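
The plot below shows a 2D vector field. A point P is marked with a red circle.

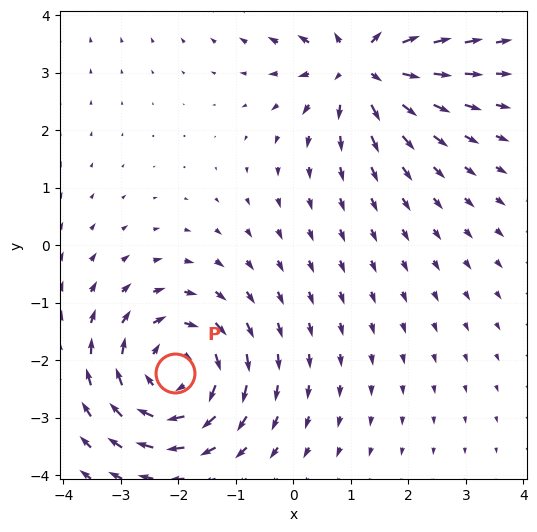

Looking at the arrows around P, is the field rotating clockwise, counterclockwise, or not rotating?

Near P at (-2.1, -2.2) the arrows circulate clockwise. The curl (z-component) there is about -4; negative curl means clockwise rotation.

clockwise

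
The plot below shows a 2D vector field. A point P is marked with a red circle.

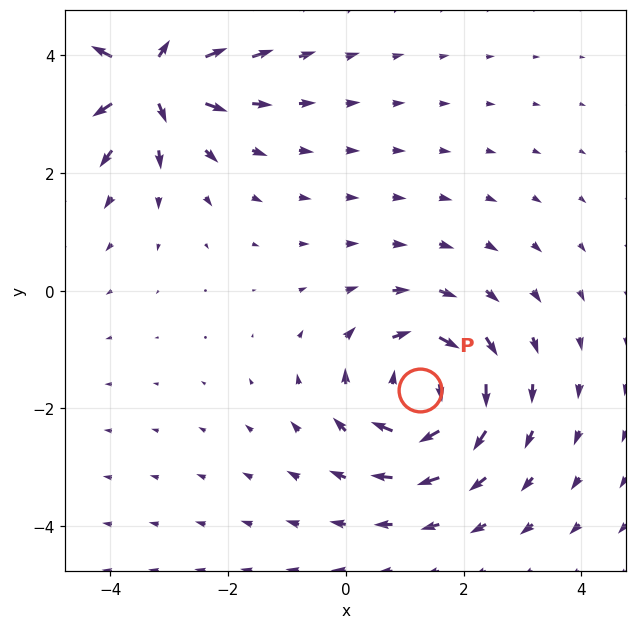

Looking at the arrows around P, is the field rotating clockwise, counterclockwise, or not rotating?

Near P at (1.3, -1.7) the arrows circulate clockwise. The curl (z-component) there is about -4; negative curl means clockwise rotation.

clockwise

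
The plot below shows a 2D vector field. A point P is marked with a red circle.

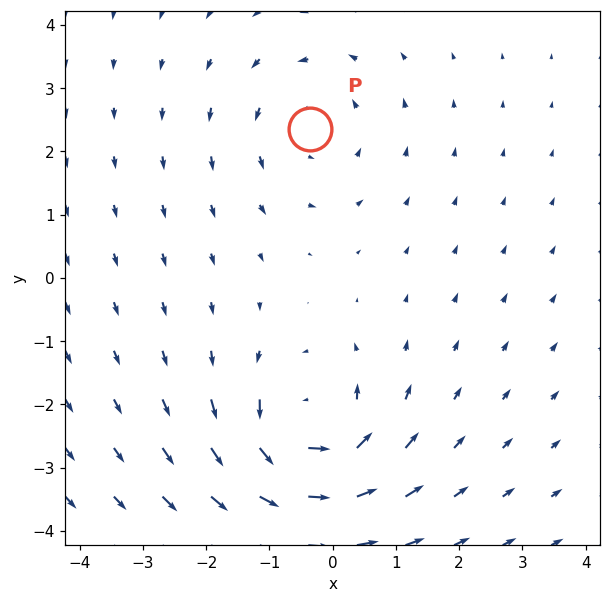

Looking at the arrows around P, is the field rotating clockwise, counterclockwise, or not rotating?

Near P at (-0.4, 2.4) the arrows circulate counterclockwise. The curl (z-component) there is about +3; positive curl means counterclockwise rotation.

counterclockwise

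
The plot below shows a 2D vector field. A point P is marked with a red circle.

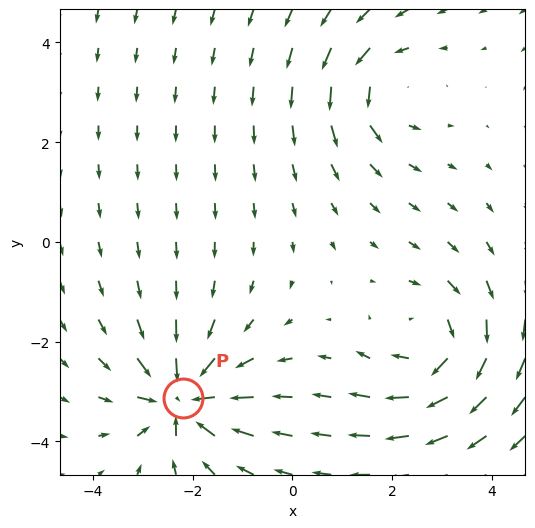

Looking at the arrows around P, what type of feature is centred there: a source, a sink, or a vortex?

sink

At P (-2.2, -3.1) the arrows converge inward. Divergence about -5, curl ≈0 — negative divergence with near-zero curl is a sink.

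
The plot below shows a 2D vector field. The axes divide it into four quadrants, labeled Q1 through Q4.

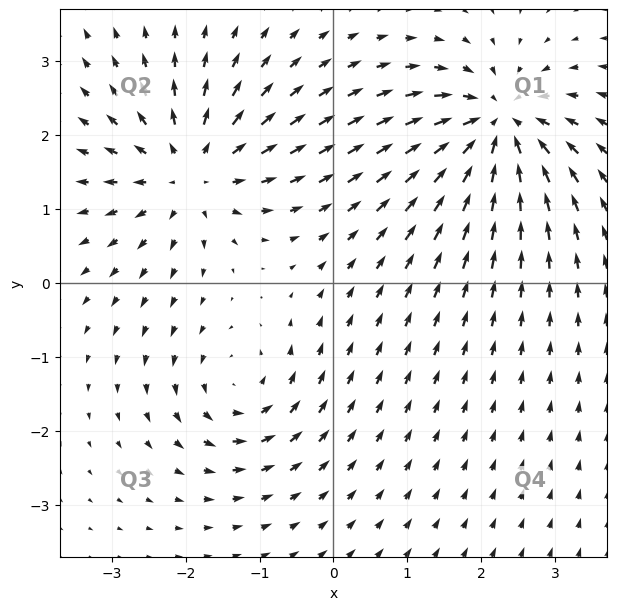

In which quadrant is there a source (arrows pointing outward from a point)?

The source sits at approximately (-1.9, 1.5), which lies in quadrant Q2. The divergence there is about +5, positive as expected for a source.

Q2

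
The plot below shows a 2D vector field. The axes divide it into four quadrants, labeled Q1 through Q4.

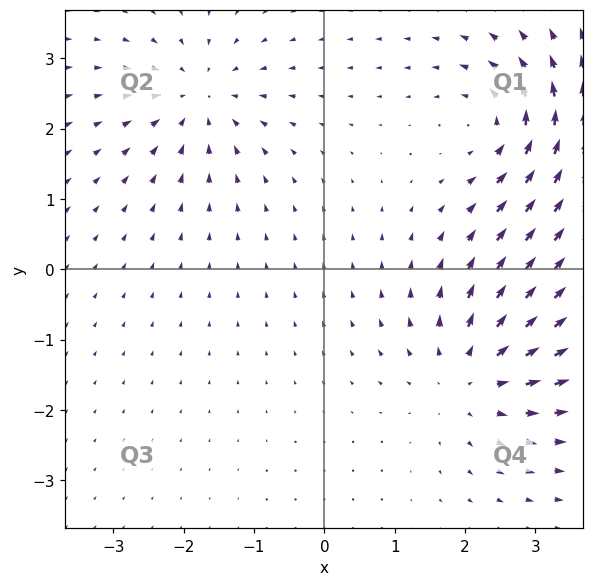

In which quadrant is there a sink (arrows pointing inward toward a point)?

The sink sits at approximately (-1.8, 2.4), which lies in quadrant Q2. The divergence there is about -4, negative as expected for a sink.

Q2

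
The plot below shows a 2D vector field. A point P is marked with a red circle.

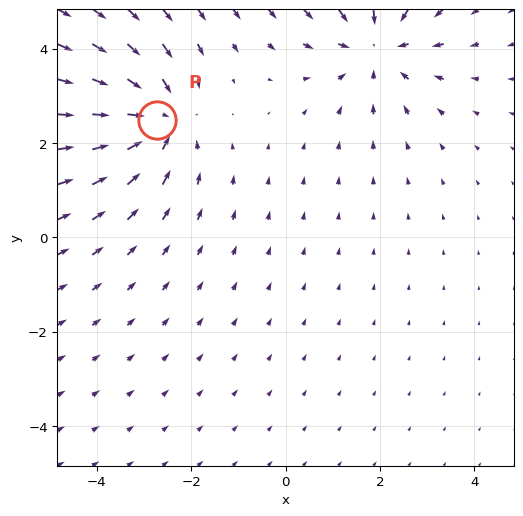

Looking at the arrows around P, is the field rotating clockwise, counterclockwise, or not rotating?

Near P at (-2.7, 2.5) the arrows show no circulation. The curl there is ≈0.

not rotating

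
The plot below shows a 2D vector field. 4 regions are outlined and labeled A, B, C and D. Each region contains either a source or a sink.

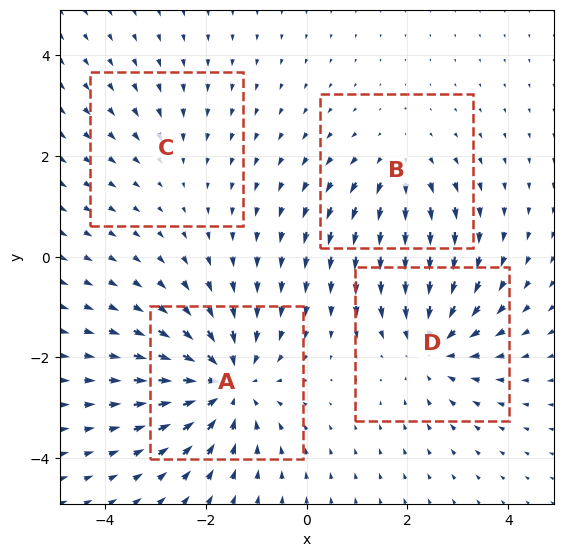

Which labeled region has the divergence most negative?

A

Divergence at each region's feature centre — A: about -6, B: about +3, C: about -2, D: about -4. Region A is most negative.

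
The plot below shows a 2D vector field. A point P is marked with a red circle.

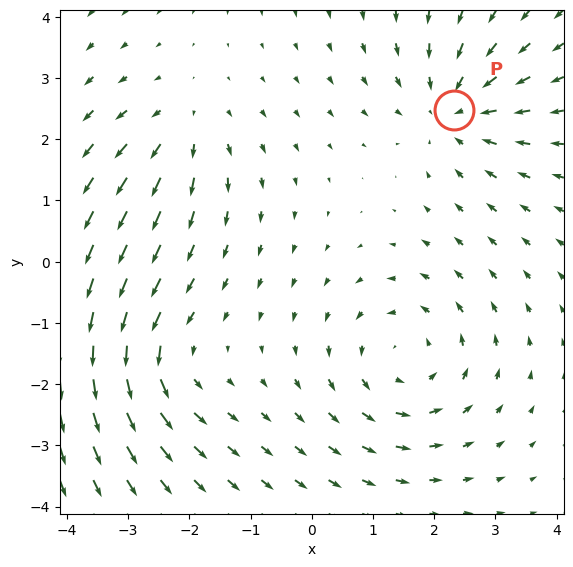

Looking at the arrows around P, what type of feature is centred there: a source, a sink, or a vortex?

At P (2.3, 2.5) the arrows converge inward. Divergence about -4, curl ≈0 — negative divergence with near-zero curl is a sink.

sink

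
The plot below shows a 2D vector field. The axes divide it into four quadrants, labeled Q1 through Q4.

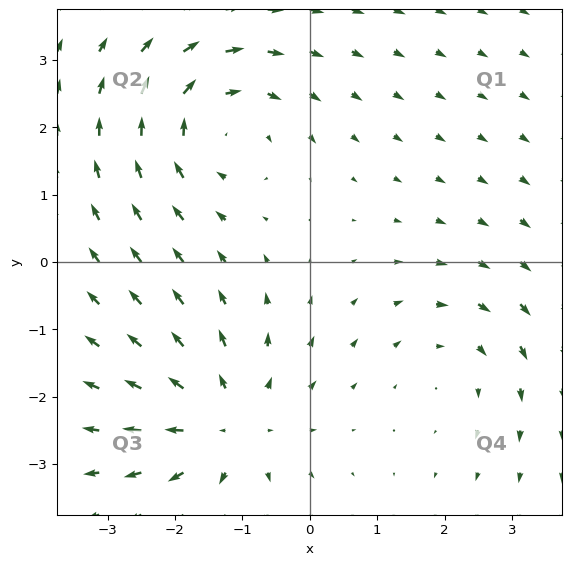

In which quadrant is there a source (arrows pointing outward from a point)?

The source sits at approximately (-1.2, -2.4), which lies in quadrant Q3. The divergence there is about +4, positive as expected for a source.

Q3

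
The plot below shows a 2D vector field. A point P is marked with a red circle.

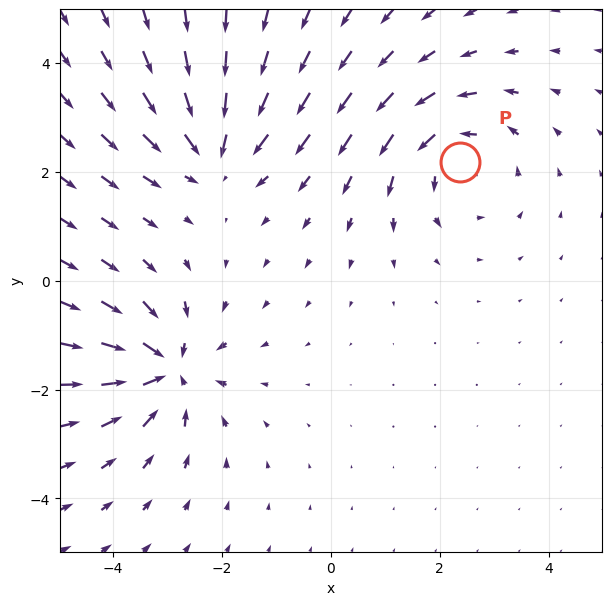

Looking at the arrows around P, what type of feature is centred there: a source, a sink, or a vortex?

vortex

At P (2.4, 2.2) the arrows circulate counterclockwise. Divergence ≈0, curl about +4 — near-zero divergence with nonzero curl is a vortex.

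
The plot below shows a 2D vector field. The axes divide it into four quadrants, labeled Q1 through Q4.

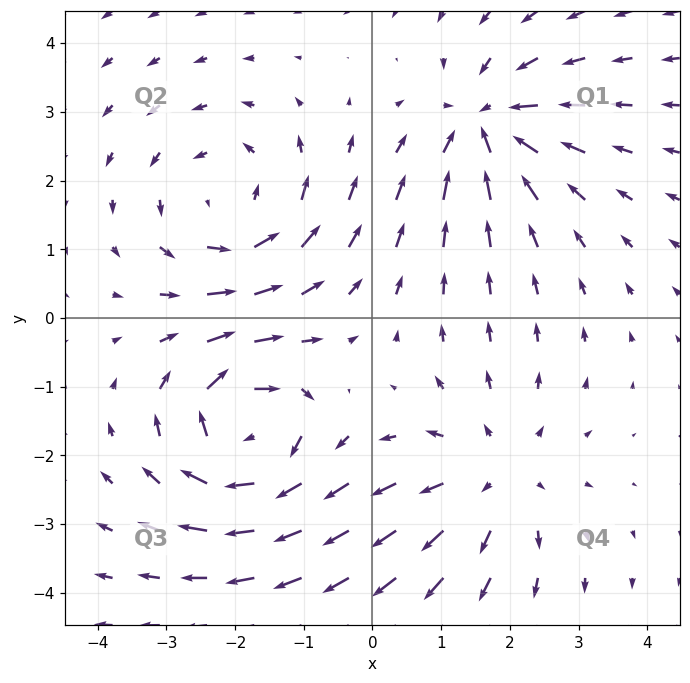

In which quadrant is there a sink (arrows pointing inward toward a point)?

Q1

The sink sits at approximately (1.7, 2.8), which lies in quadrant Q1. The divergence there is about -4, negative as expected for a sink.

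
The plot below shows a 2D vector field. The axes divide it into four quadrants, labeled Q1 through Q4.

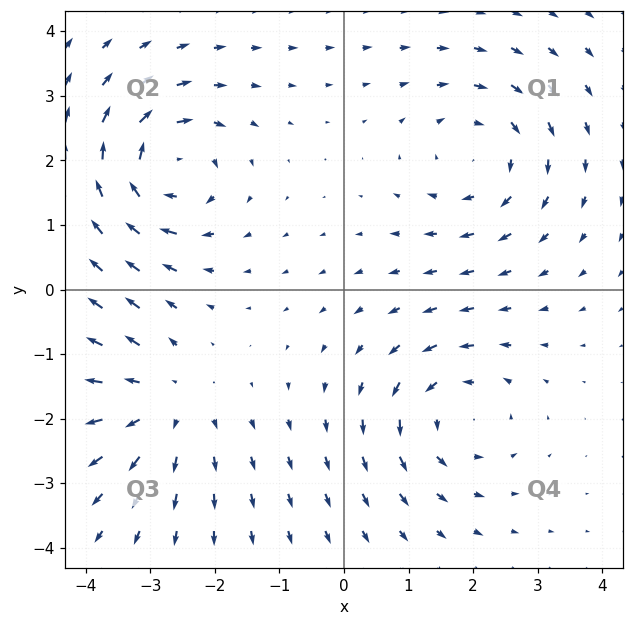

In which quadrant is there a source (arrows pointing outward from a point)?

Q3

The source sits at approximately (-2.8, -1.8), which lies in quadrant Q3. The divergence there is about +4, positive as expected for a source.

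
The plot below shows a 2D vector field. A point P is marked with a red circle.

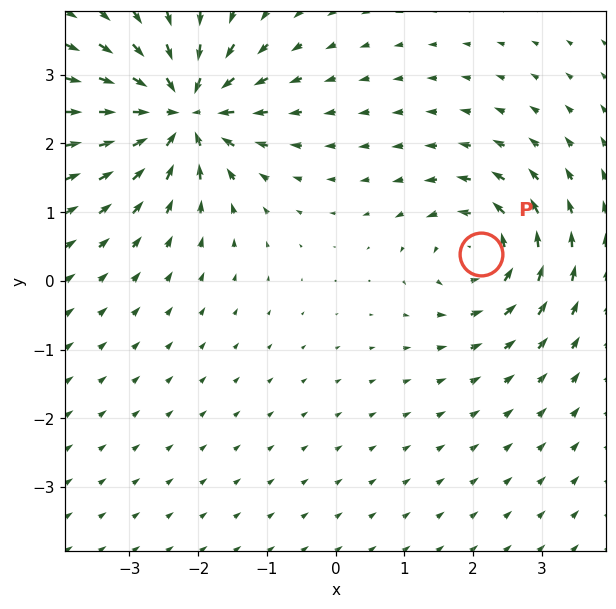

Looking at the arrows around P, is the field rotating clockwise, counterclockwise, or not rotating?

counterclockwise

Near P at (2.1, 0.4) the arrows circulate counterclockwise. The curl (z-component) there is about +5; positive curl means counterclockwise rotation.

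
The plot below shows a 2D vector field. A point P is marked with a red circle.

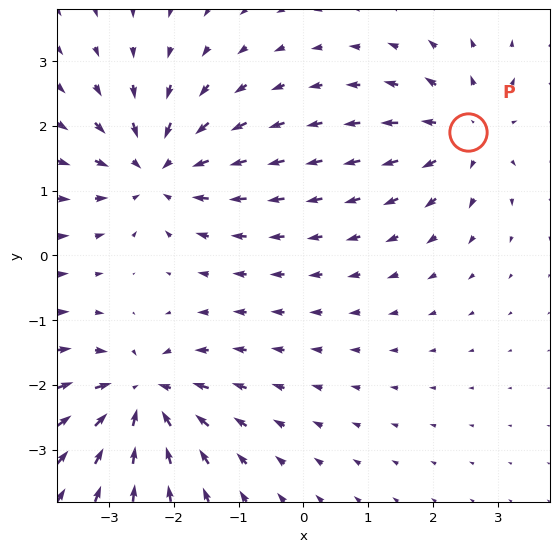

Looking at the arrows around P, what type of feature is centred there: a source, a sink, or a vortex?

source

At P (2.5, 1.9) the arrows spread outward. Divergence about +5, curl ≈0 — positive divergence with near-zero curl is a source.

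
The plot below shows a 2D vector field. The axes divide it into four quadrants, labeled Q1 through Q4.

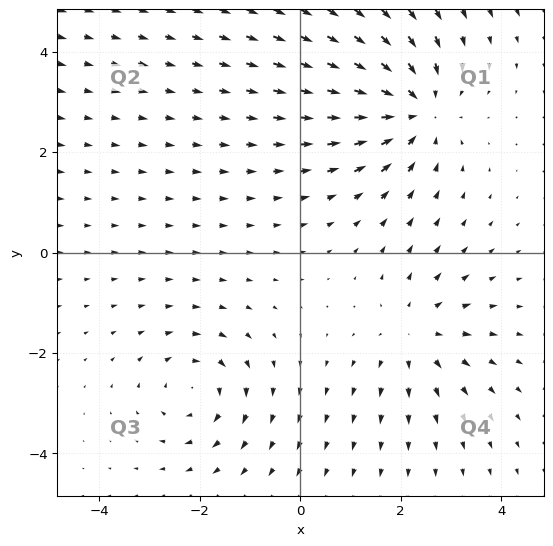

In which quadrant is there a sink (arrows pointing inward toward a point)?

The sink sits at approximately (2.3, 2.9), which lies in quadrant Q1. The divergence there is about -5, negative as expected for a sink.

Q1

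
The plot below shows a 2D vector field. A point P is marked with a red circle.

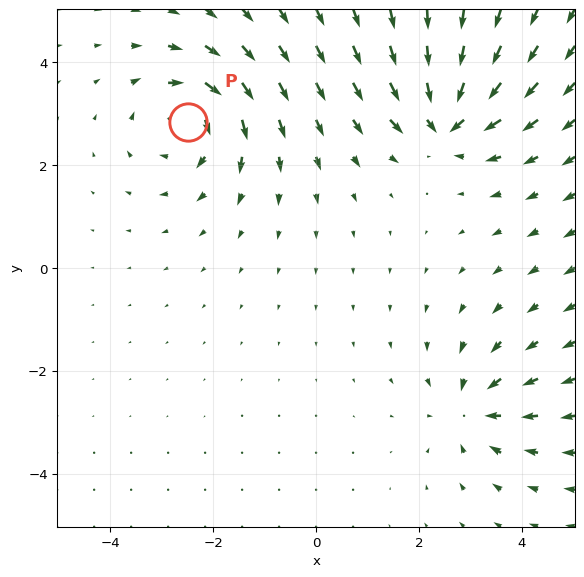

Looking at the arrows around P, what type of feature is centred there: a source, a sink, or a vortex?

vortex

At P (-2.5, 2.8) the arrows circulate clockwise. Divergence ≈0, curl about -5 — near-zero divergence with nonzero curl is a vortex.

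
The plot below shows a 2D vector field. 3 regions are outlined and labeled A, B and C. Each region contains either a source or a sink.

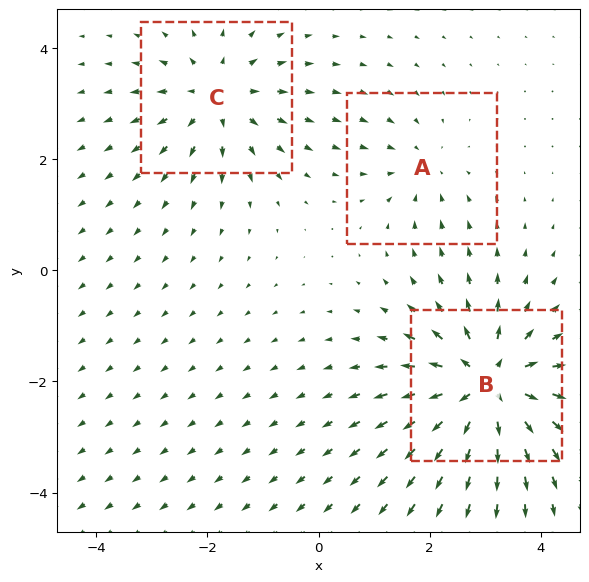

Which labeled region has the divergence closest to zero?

A

Divergence at each region's feature centre — A: about -2, B: about +6, C: about +4. Region A is closest to zero.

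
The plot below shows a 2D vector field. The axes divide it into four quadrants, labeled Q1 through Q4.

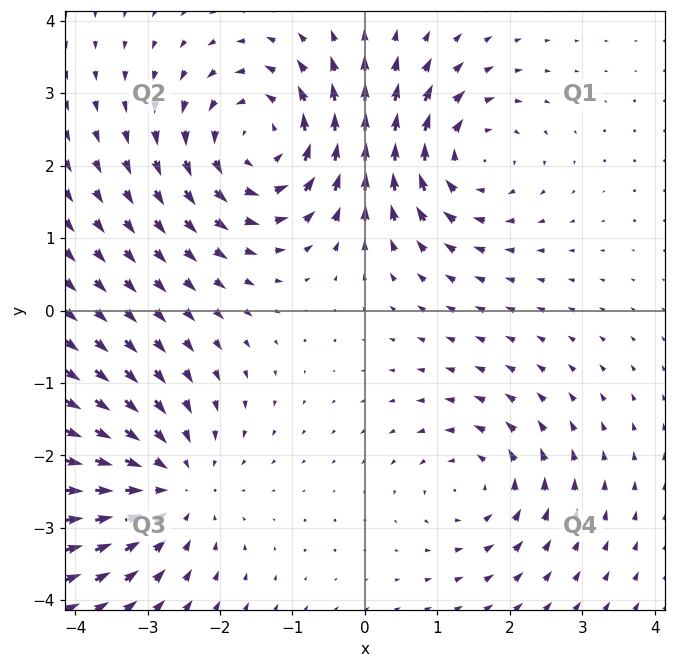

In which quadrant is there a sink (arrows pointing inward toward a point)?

Q3

The sink sits at approximately (-2.7, -2.4), which lies in quadrant Q3. The divergence there is about -3, negative as expected for a sink.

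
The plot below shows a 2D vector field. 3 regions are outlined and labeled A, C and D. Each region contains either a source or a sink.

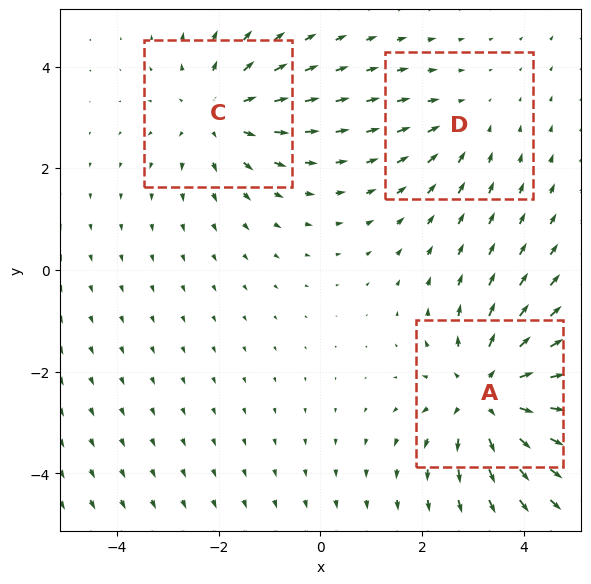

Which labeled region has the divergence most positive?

A

Divergence at each region's feature centre — A: about +4, C: about +3, D: about -2. Region A is most positive.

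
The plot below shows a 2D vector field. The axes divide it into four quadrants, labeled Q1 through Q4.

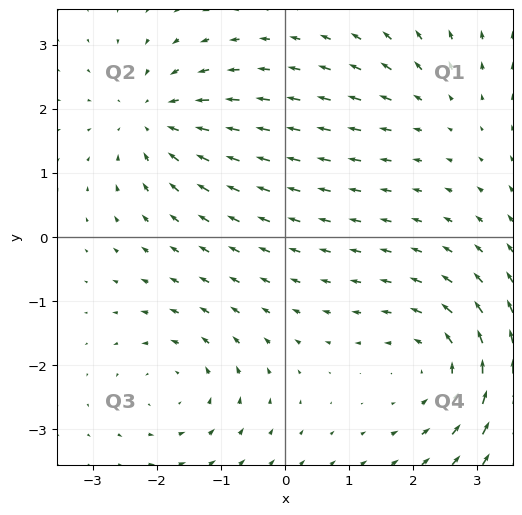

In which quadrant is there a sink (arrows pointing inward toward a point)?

Q2

The sink sits at approximately (-2.0, 1.8), which lies in quadrant Q2. The divergence there is about -4, negative as expected for a sink.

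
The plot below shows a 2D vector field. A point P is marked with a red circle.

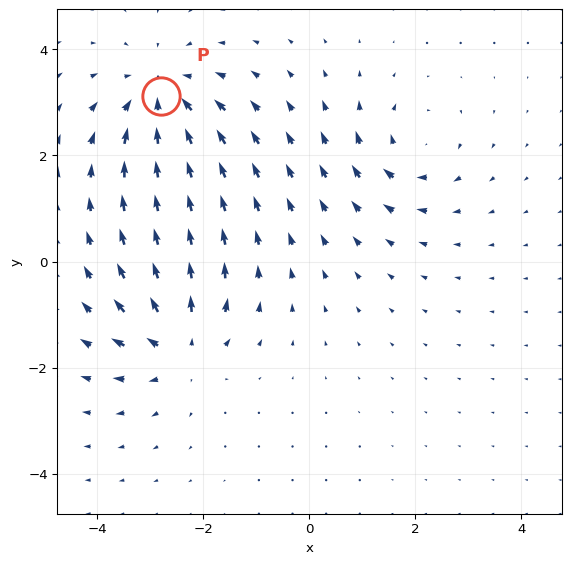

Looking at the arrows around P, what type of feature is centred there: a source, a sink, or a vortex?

sink

At P (-2.8, 3.1) the arrows converge inward. Divergence about -5, curl ≈0 — negative divergence with near-zero curl is a sink.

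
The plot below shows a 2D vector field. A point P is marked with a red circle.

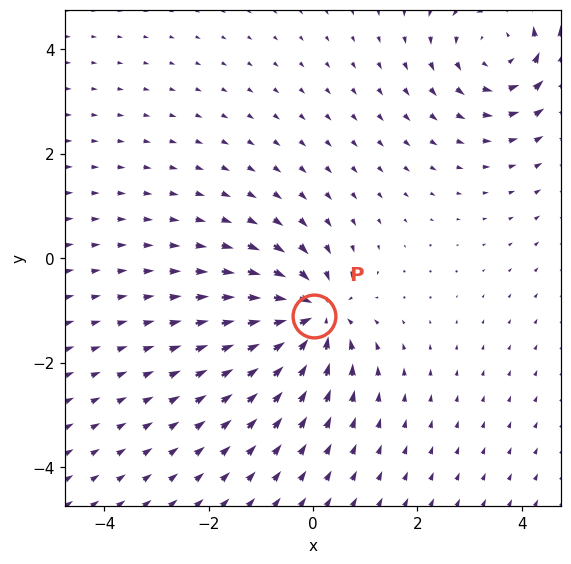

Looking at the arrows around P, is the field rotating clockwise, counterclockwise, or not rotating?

not rotating

Near P at (0.0, -1.1) the arrows show no circulation. The curl there is ≈0.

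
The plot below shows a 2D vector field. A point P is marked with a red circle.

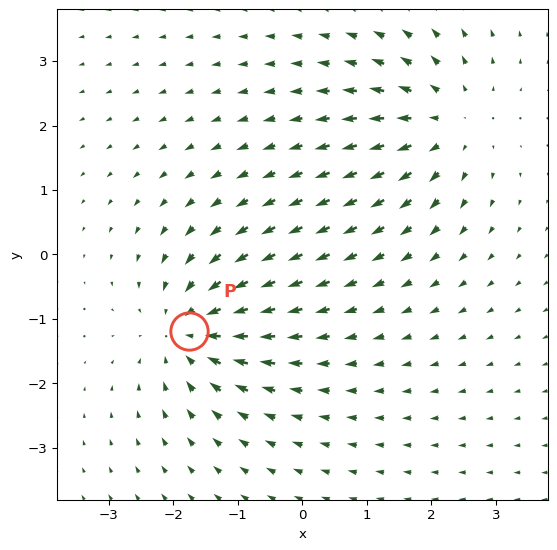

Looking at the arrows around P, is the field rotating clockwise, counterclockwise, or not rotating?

Near P at (-1.8, -1.2) the arrows show no circulation. The curl there is ≈0.

not rotating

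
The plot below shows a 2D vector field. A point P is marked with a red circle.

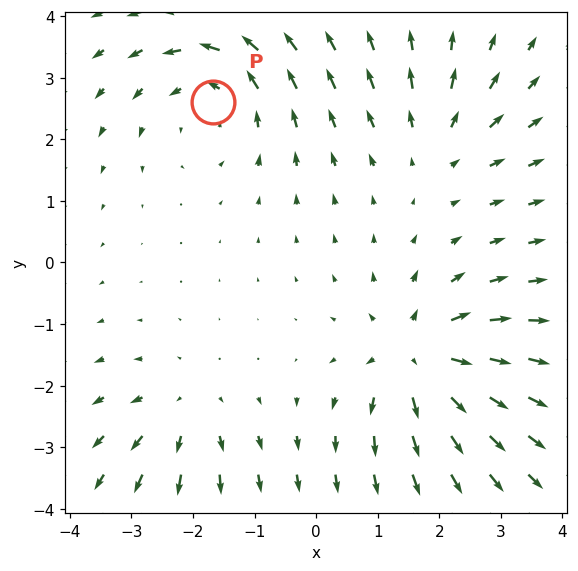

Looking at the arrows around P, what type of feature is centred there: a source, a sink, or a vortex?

vortex

At P (-1.7, 2.6) the arrows circulate counterclockwise. Divergence ≈0, curl about +4 — near-zero divergence with nonzero curl is a vortex.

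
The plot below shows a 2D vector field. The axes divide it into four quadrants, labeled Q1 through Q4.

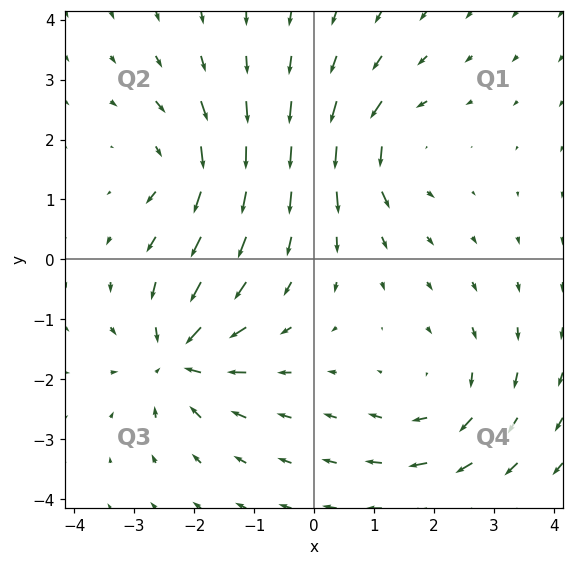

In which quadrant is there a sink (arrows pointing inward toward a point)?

The sink sits at approximately (-2.3, -1.6), which lies in quadrant Q3. The divergence there is about -7, negative as expected for a sink.

Q3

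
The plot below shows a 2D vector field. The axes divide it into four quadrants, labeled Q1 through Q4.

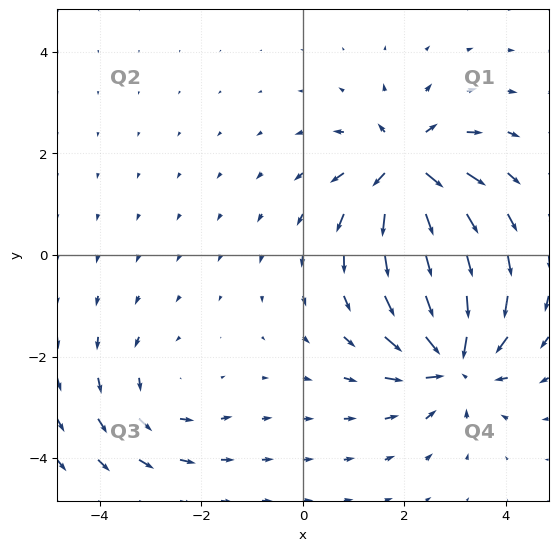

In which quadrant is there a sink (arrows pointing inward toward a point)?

Q4

The sink sits at approximately (3.0, -2.0), which lies in quadrant Q4. The divergence there is about -5, negative as expected for a sink.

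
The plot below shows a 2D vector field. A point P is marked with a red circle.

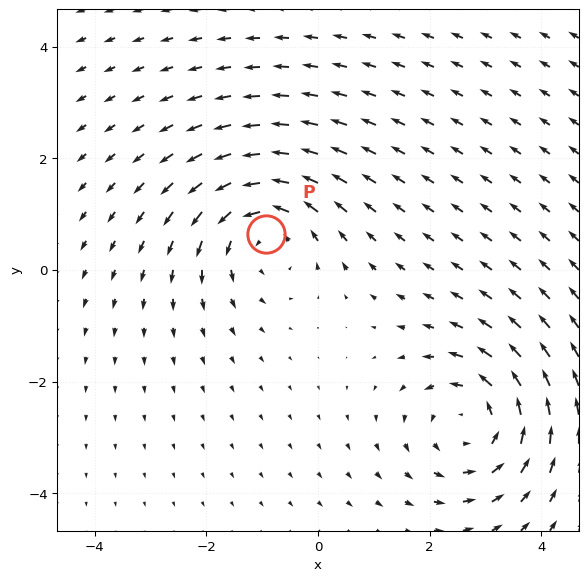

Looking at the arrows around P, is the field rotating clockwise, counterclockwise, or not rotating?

Near P at (-0.9, 0.6) the arrows circulate counterclockwise. The curl (z-component) there is about +3; positive curl means counterclockwise rotation.

counterclockwise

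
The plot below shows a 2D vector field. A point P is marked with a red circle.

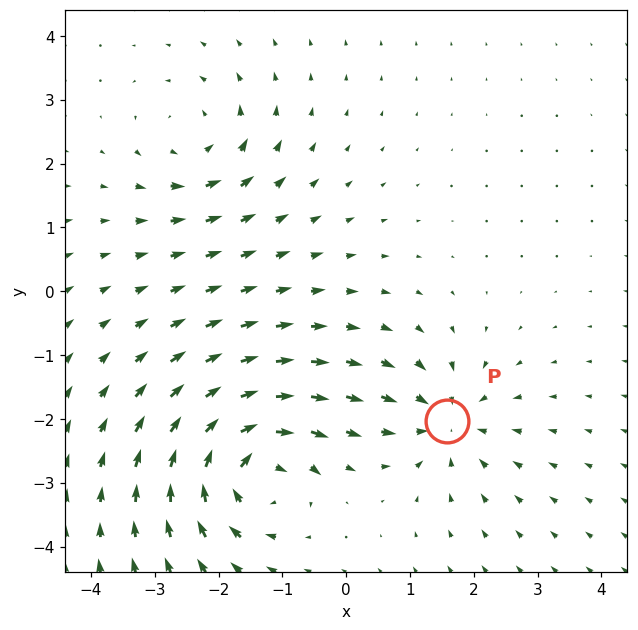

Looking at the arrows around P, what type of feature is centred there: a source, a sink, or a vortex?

At P (1.6, -2.0) the arrows converge inward. Divergence about -5, curl ≈0 — negative divergence with near-zero curl is a sink.

sink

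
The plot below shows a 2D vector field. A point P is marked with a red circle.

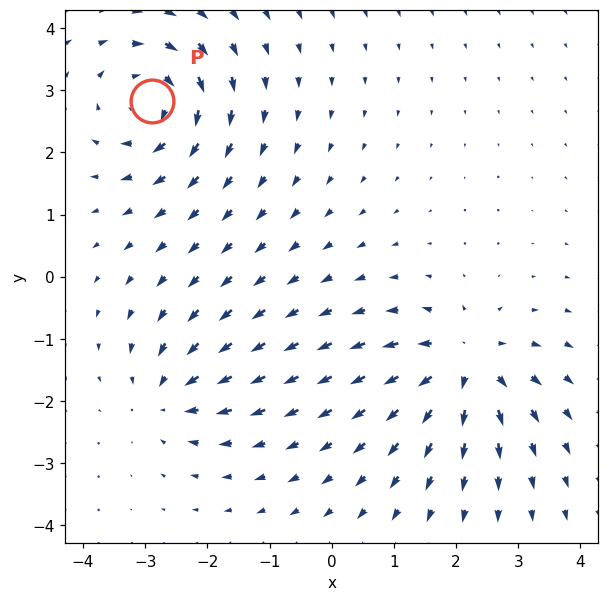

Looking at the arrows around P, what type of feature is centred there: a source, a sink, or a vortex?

vortex

At P (-2.9, 2.8) the arrows circulate clockwise. Divergence ≈0, curl about -6 — near-zero divergence with nonzero curl is a vortex.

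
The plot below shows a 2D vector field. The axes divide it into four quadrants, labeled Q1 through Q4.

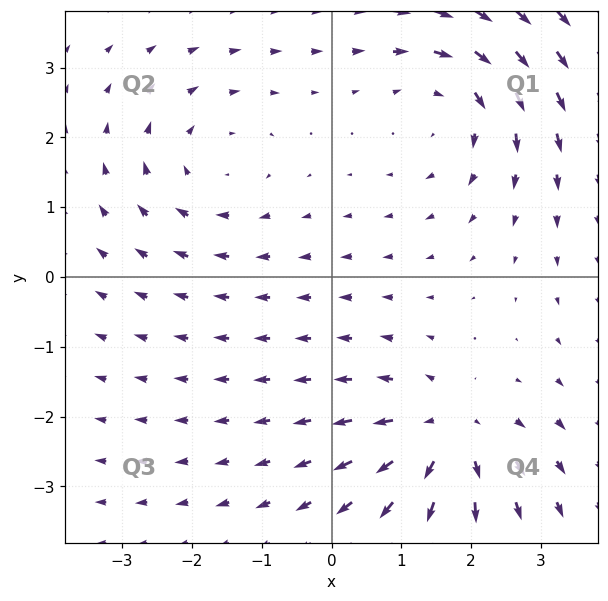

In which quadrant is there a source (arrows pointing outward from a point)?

Q4

The source sits at approximately (1.6, -2.3), which lies in quadrant Q4. The divergence there is about +5, positive as expected for a source.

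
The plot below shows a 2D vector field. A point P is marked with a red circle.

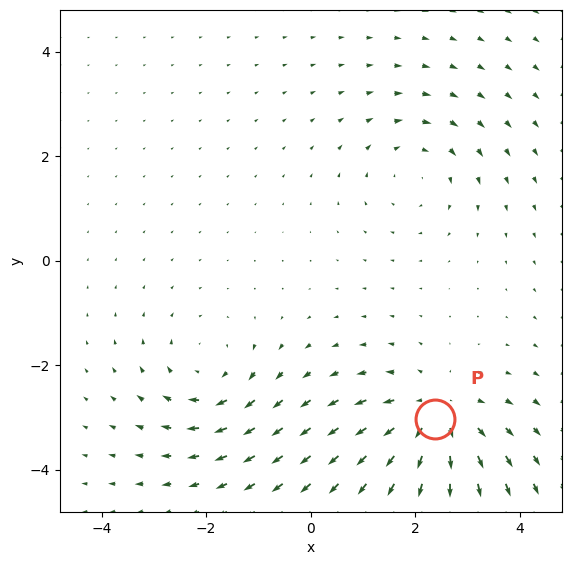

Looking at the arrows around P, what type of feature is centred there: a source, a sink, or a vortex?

At P (2.4, -3.0) the arrows spread outward. Divergence about +4, curl ≈0 — positive divergence with near-zero curl is a source.

source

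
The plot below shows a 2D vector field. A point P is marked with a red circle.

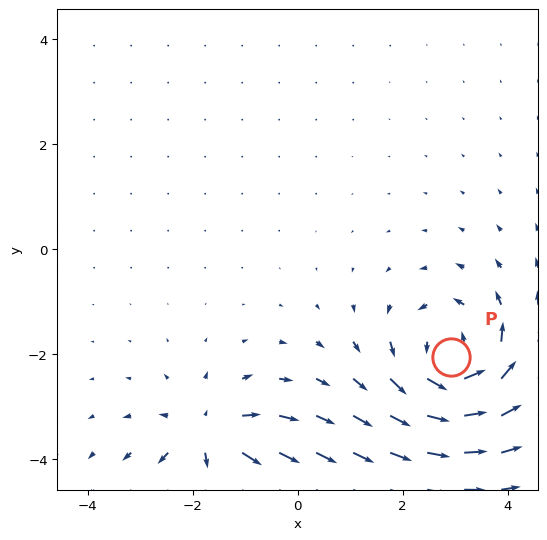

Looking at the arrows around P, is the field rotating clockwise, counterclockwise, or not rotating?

Near P at (2.9, -2.1) the arrows circulate counterclockwise. The curl (z-component) there is about +5; positive curl means counterclockwise rotation.

counterclockwise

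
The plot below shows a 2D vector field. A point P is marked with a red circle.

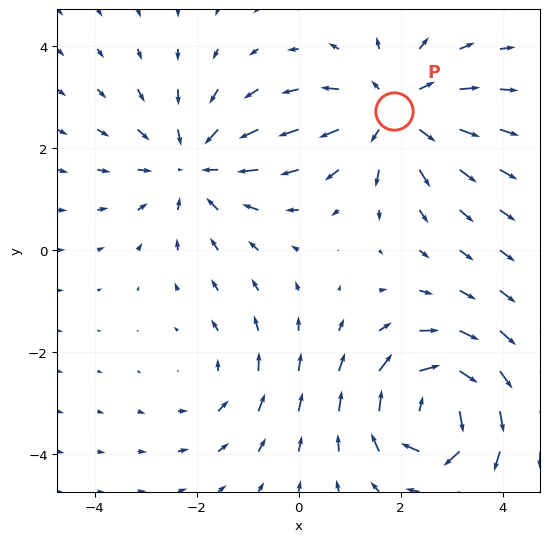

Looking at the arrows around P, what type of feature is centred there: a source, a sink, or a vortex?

source

At P (1.9, 2.7) the arrows spread outward. Divergence about +4, curl ≈0 — positive divergence with near-zero curl is a source.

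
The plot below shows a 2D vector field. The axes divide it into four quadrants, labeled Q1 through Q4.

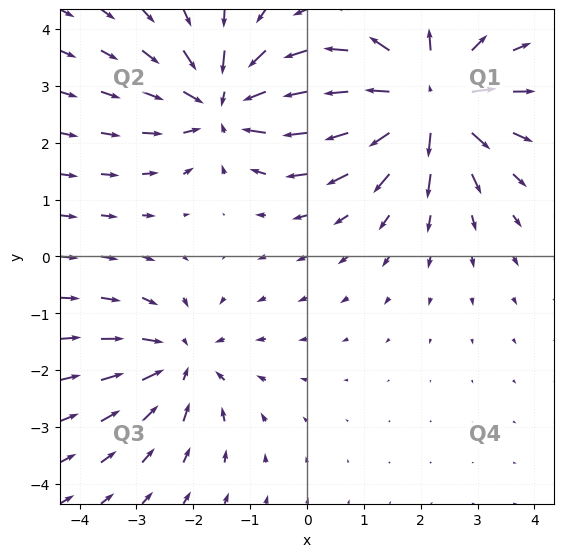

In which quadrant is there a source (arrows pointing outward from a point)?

The source sits at approximately (2.1, 2.7), which lies in quadrant Q1. The divergence there is about +6, positive as expected for a source.

Q1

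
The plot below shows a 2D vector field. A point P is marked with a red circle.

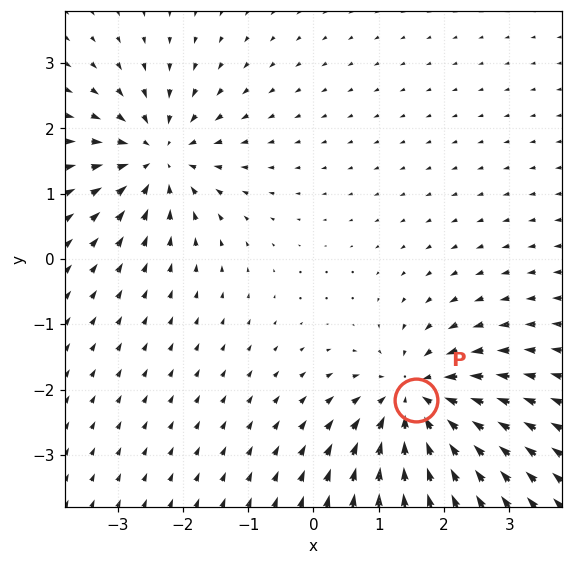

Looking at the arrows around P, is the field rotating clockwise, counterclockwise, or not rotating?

Near P at (1.6, -2.2) the arrows show no circulation. The curl there is ≈0.

not rotating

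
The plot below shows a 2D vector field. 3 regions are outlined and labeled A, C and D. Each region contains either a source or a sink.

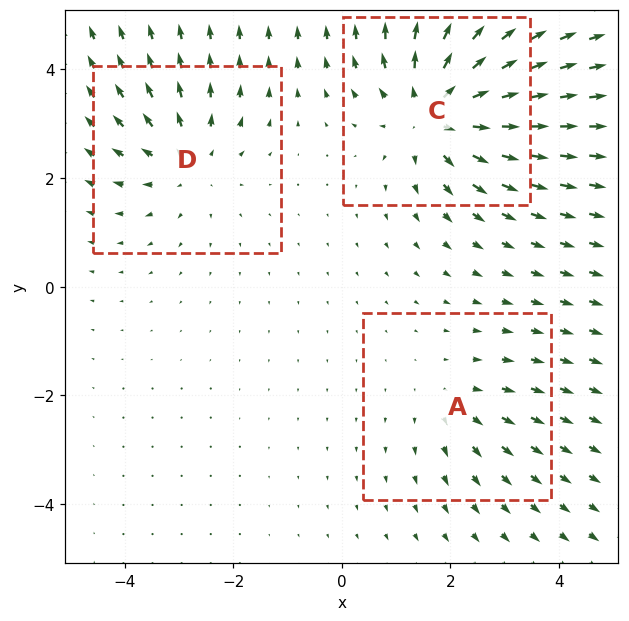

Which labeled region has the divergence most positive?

C

Divergence at each region's feature centre — A: about +2, C: about +5, D: about +3. Region C is most positive.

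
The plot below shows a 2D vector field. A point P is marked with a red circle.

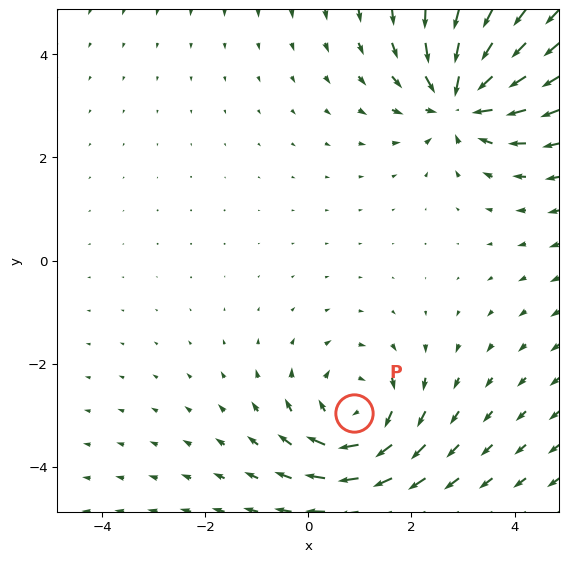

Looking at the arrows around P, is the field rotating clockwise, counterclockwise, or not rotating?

Near P at (0.9, -3.0) the arrows circulate clockwise. The curl (z-component) there is about -4; negative curl means clockwise rotation.

clockwise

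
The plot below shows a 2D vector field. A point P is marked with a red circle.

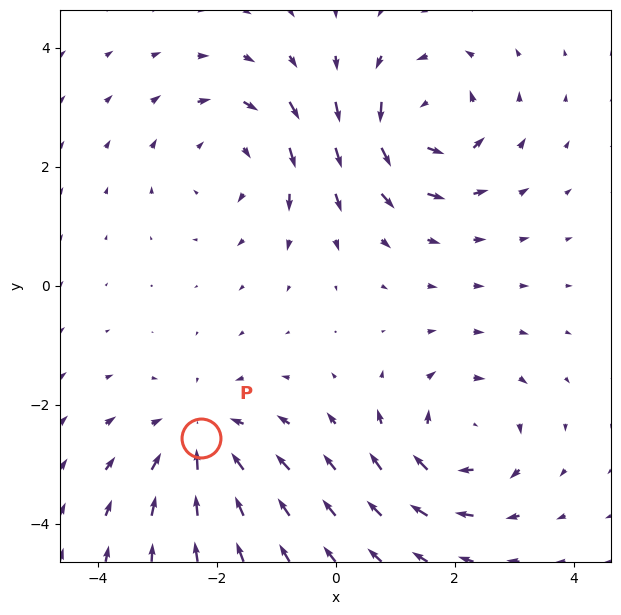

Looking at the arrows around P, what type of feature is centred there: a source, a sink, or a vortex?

sink

At P (-2.3, -2.6) the arrows converge inward. Divergence about -4, curl ≈0 — negative divergence with near-zero curl is a sink.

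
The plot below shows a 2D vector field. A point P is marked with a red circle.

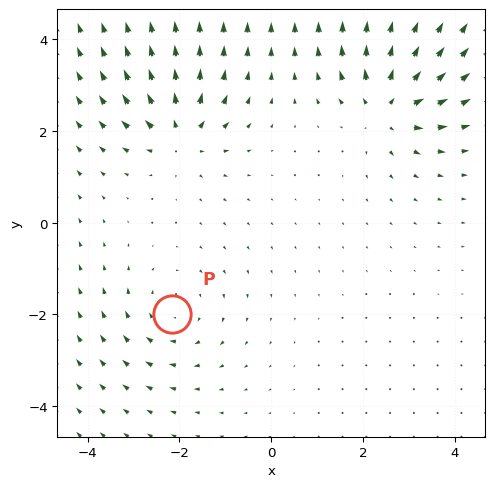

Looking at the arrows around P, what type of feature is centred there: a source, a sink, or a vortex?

vortex

At P (-2.2, -2.0) the arrows circulate clockwise. Divergence ≈0, curl about -2 — near-zero divergence with nonzero curl is a vortex.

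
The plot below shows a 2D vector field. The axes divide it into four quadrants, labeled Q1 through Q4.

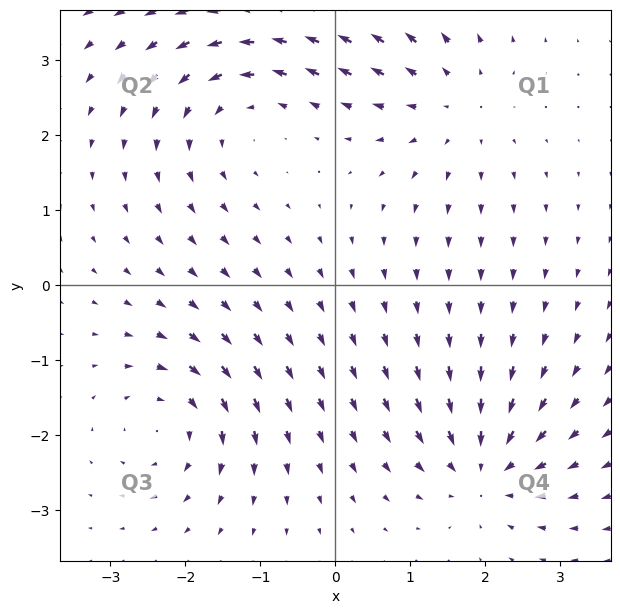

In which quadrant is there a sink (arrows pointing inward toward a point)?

The sink sits at approximately (2.0, -2.4), which lies in quadrant Q4. The divergence there is about -6, negative as expected for a sink.

Q4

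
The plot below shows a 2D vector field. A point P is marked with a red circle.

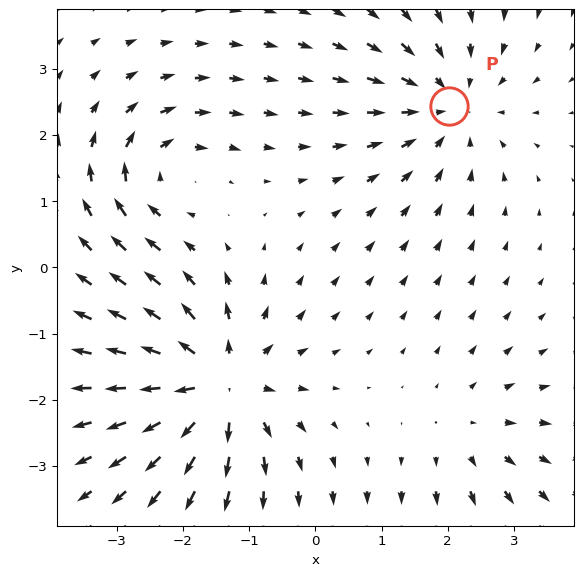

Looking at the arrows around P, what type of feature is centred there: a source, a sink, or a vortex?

sink

At P (2.0, 2.4) the arrows converge inward. Divergence about -3, curl ≈0 — negative divergence with near-zero curl is a sink.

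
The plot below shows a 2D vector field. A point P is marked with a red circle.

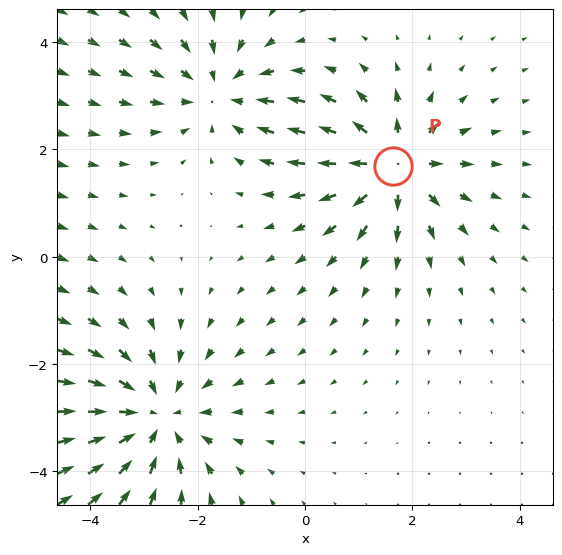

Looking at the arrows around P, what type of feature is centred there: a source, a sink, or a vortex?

At P (1.6, 1.7) the arrows spread outward. Divergence about +4, curl ≈0 — positive divergence with near-zero curl is a source.

source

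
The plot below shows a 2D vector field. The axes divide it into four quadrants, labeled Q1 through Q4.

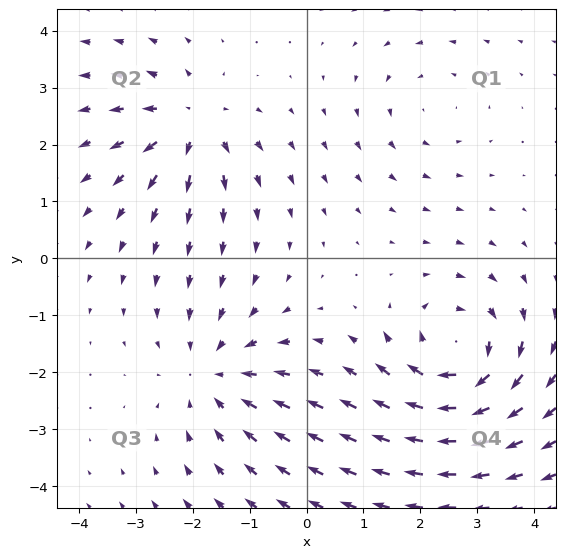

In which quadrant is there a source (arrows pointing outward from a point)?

The source sits at approximately (-2.0, 2.4), which lies in quadrant Q2. The divergence there is about +5, positive as expected for a source.

Q2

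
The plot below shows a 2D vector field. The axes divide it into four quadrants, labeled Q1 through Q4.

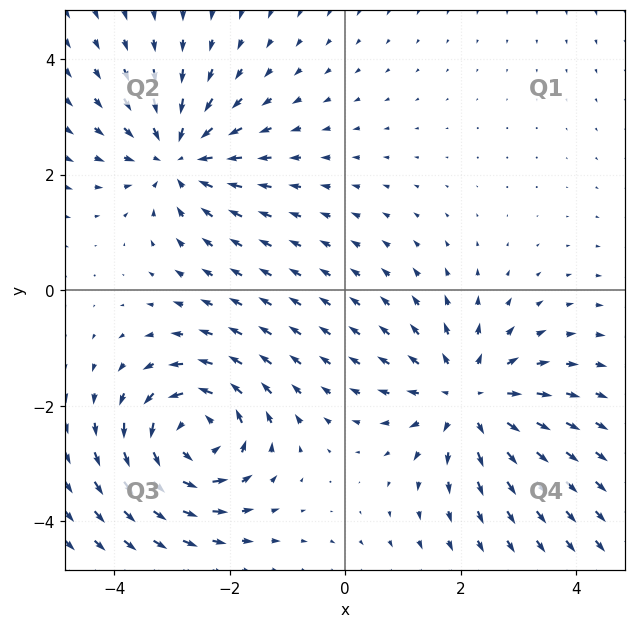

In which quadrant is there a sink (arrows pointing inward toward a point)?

Q2

The sink sits at approximately (-2.9, 2.3), which lies in quadrant Q2. The divergence there is about -4, negative as expected for a sink.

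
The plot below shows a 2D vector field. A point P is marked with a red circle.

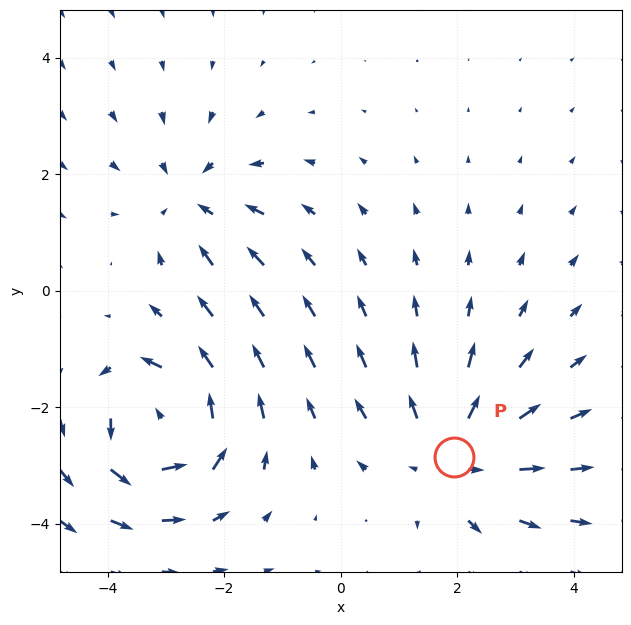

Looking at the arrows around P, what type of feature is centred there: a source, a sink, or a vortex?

At P (1.9, -2.8) the arrows spread outward. Divergence about +4, curl ≈0 — positive divergence with near-zero curl is a source.

source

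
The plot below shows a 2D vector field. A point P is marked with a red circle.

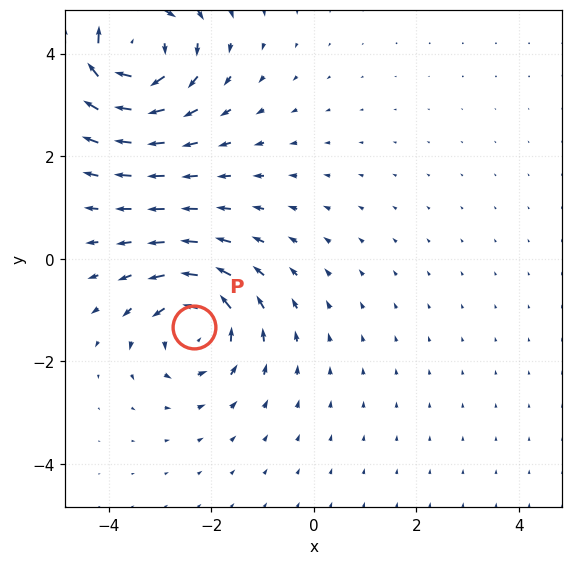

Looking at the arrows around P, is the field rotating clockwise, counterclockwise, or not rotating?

counterclockwise

Near P at (-2.3, -1.3) the arrows circulate counterclockwise. The curl (z-component) there is about +4; positive curl means counterclockwise rotation.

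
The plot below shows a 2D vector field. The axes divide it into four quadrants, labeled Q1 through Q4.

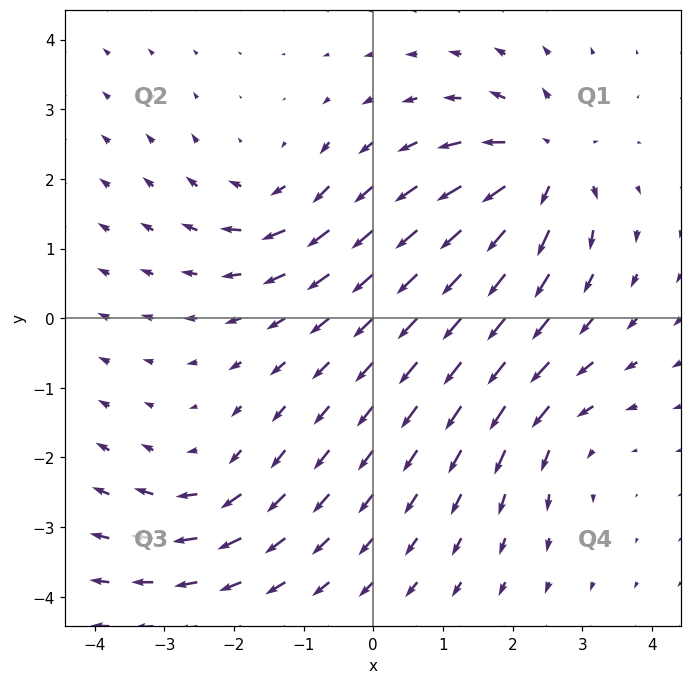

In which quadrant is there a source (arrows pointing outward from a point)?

The source sits at approximately (2.5, 2.2), which lies in quadrant Q1. The divergence there is about +6, positive as expected for a source.

Q1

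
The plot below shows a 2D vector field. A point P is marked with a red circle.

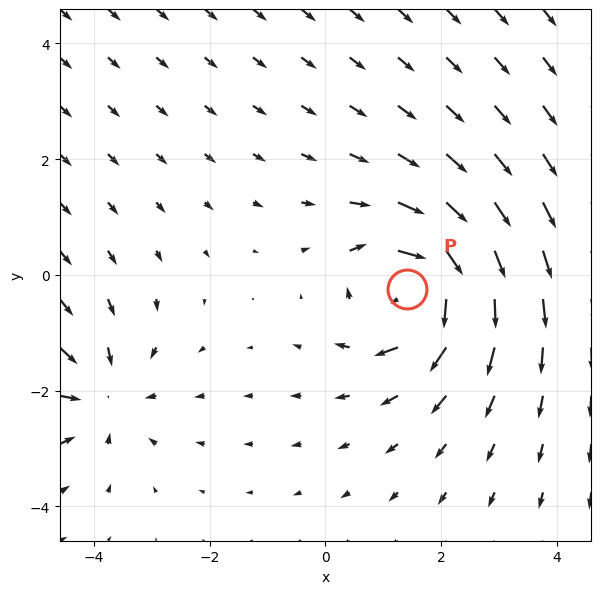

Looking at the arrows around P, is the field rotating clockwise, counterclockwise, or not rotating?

Near P at (1.4, -0.2) the arrows circulate clockwise. The curl (z-component) there is about -6; negative curl means clockwise rotation.

clockwise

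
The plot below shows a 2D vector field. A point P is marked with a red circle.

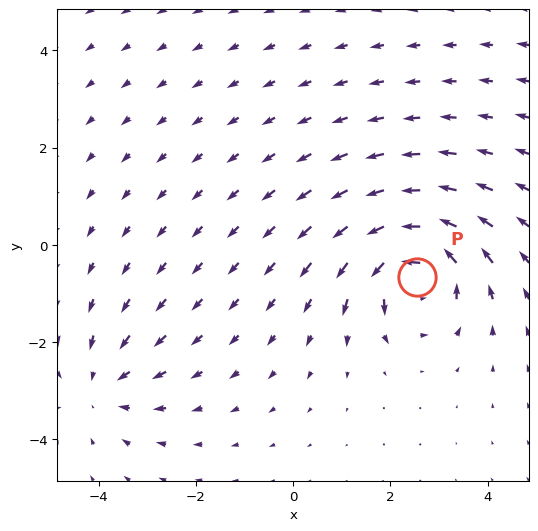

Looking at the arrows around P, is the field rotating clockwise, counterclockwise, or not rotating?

counterclockwise

Near P at (2.6, -0.7) the arrows circulate counterclockwise. The curl (z-component) there is about +6; positive curl means counterclockwise rotation.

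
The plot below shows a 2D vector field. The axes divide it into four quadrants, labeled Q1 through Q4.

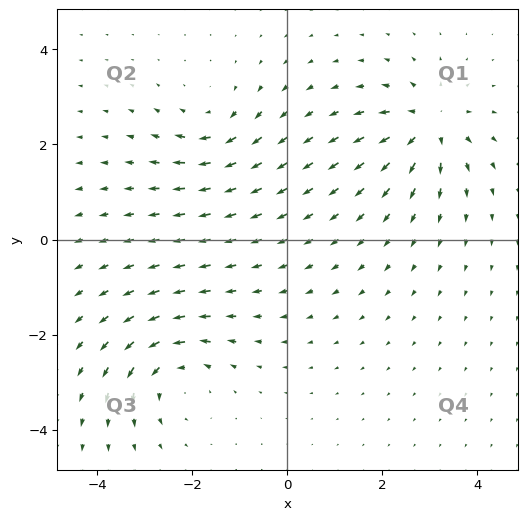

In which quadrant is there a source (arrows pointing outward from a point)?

The source sits at approximately (3.0, 2.4), which lies in quadrant Q1. The divergence there is about +6, positive as expected for a source.

Q1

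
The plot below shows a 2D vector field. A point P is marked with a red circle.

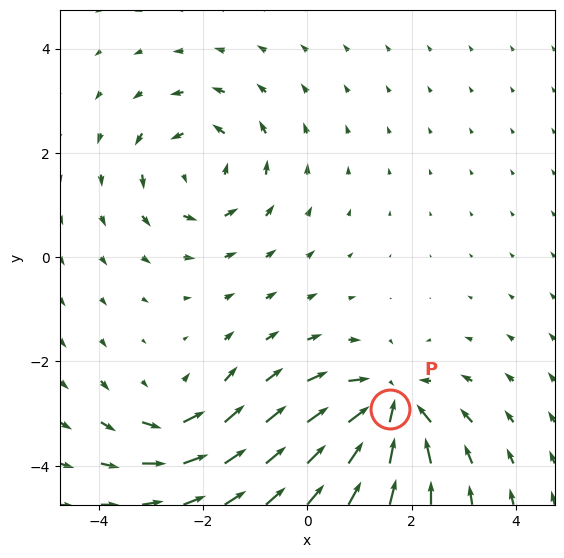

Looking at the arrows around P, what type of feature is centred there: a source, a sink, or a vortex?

sink

At P (1.6, -2.9) the arrows converge inward. Divergence about -6, curl ≈0 — negative divergence with near-zero curl is a sink.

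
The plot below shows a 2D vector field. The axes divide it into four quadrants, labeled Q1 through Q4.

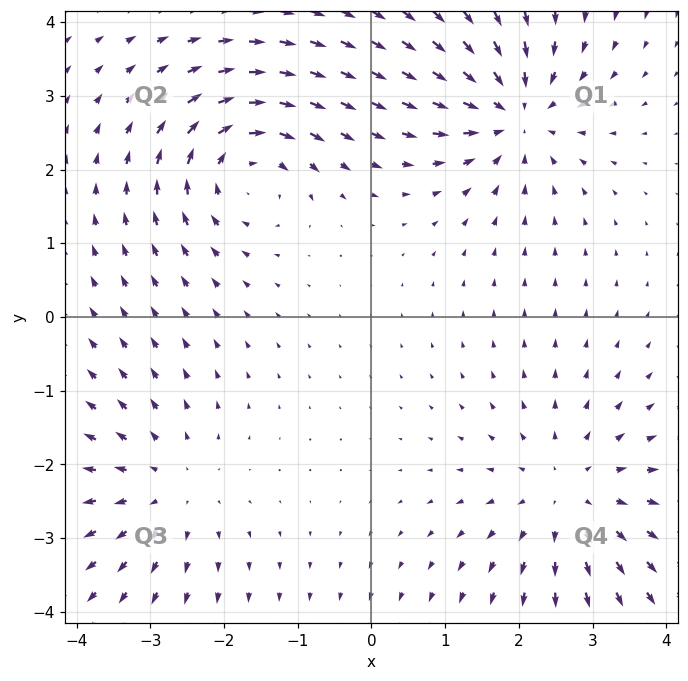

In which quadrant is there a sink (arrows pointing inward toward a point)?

Q1

The sink sits at approximately (1.9, 2.8), which lies in quadrant Q1. The divergence there is about -6, negative as expected for a sink.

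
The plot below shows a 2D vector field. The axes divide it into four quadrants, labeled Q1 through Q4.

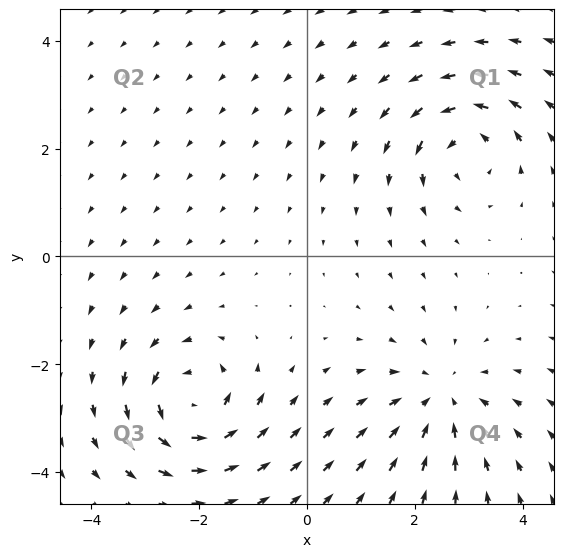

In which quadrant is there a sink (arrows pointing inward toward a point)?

The sink sits at approximately (2.5, -2.6), which lies in quadrant Q4. The divergence there is about -3, negative as expected for a sink.

Q4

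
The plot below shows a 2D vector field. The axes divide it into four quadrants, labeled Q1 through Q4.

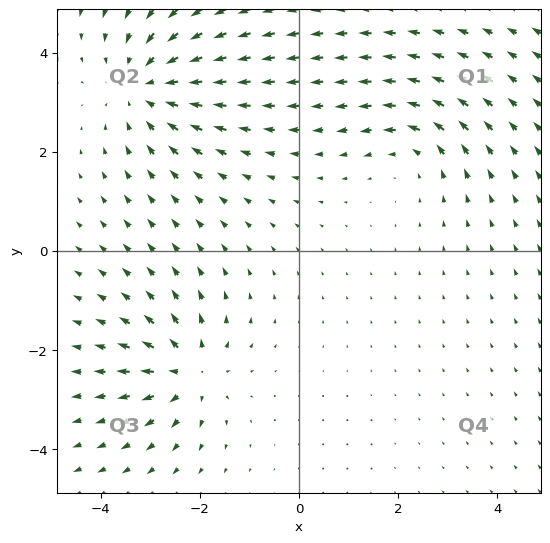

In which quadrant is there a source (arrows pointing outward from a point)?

Q3

The source sits at approximately (-2.2, -2.4), which lies in quadrant Q3. The divergence there is about +5, positive as expected for a source.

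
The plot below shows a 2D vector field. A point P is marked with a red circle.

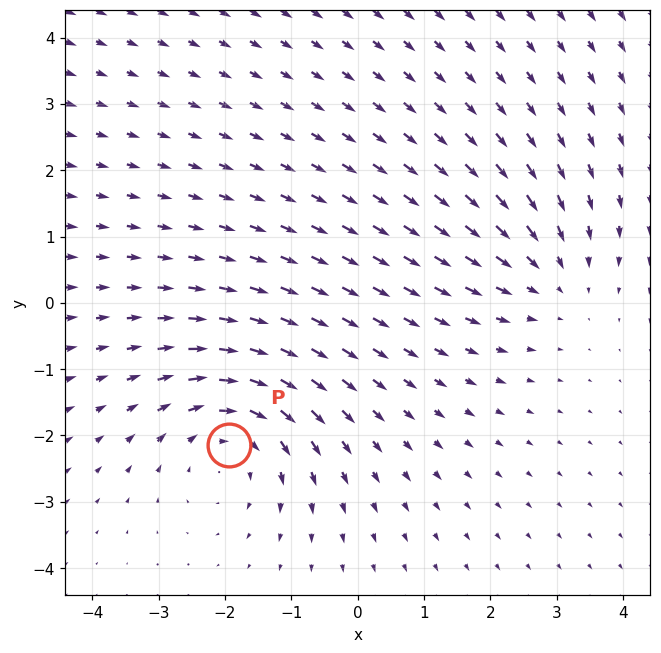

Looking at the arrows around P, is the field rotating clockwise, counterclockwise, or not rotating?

clockwise

Near P at (-1.9, -2.1) the arrows circulate clockwise. The curl (z-component) there is about -4; negative curl means clockwise rotation.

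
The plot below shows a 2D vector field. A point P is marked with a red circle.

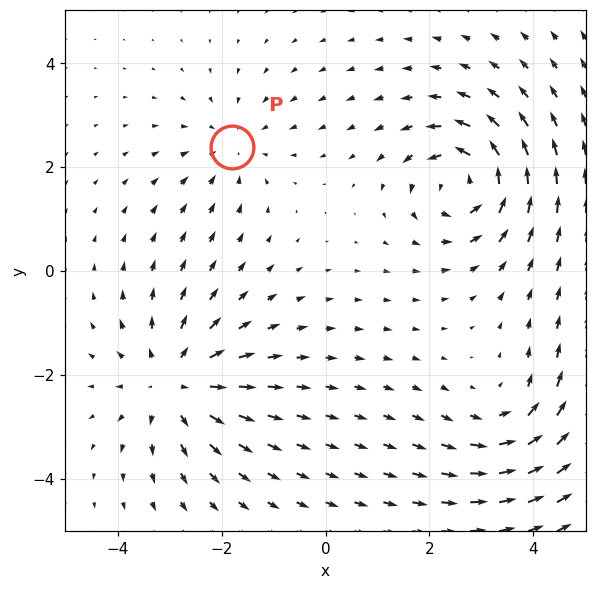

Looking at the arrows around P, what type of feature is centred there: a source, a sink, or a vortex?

sink

At P (-1.8, 2.4) the arrows converge inward. Divergence about -3, curl ≈0 — negative divergence with near-zero curl is a sink.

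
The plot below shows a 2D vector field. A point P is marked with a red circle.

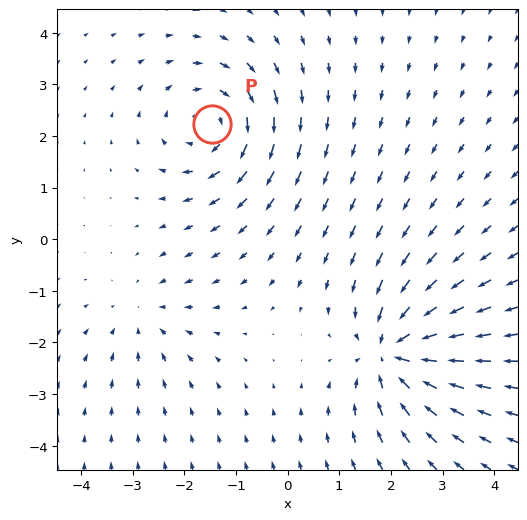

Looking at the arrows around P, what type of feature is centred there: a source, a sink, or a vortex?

At P (-1.5, 2.2) the arrows circulate clockwise. Divergence ≈0, curl about -4 — near-zero divergence with nonzero curl is a vortex.

vortex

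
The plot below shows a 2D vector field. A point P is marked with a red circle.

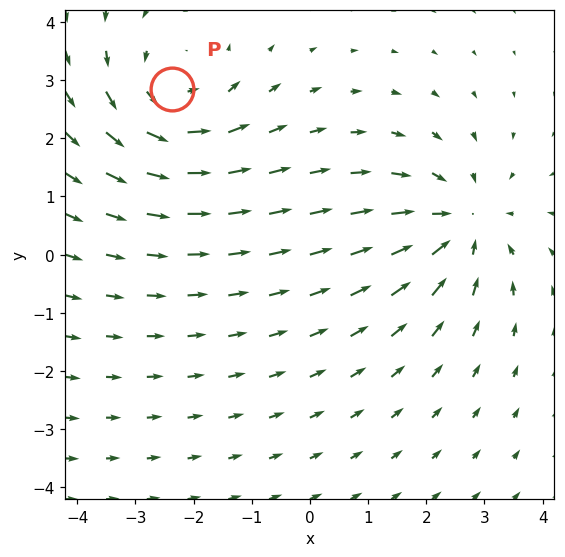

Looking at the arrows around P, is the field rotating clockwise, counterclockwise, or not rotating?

Near P at (-2.4, 2.8) the arrows circulate counterclockwise. The curl (z-component) there is about +4; positive curl means counterclockwise rotation.

counterclockwise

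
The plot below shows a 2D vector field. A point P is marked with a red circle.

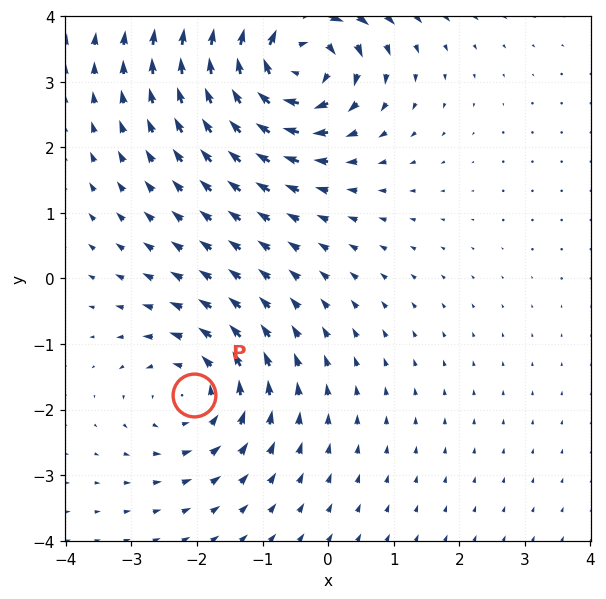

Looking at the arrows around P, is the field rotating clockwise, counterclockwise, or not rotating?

Near P at (-2.0, -1.8) the arrows circulate counterclockwise. The curl (z-component) there is about +3; positive curl means counterclockwise rotation.

counterclockwise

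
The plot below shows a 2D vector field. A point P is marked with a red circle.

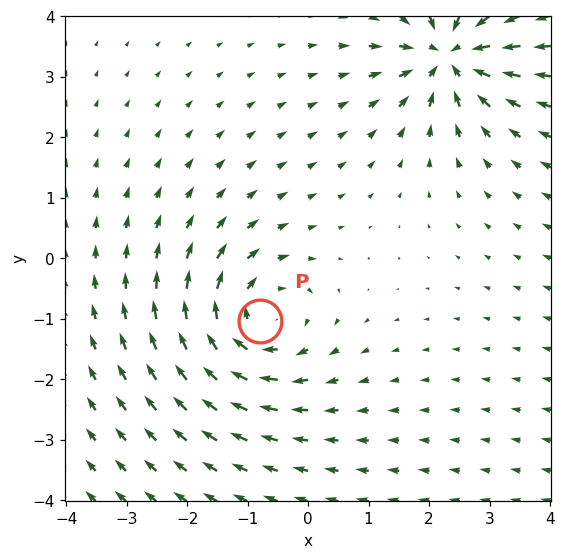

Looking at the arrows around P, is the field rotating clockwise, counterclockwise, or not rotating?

clockwise

Near P at (-0.8, -1.0) the arrows circulate clockwise. The curl (z-component) there is about -5; negative curl means clockwise rotation.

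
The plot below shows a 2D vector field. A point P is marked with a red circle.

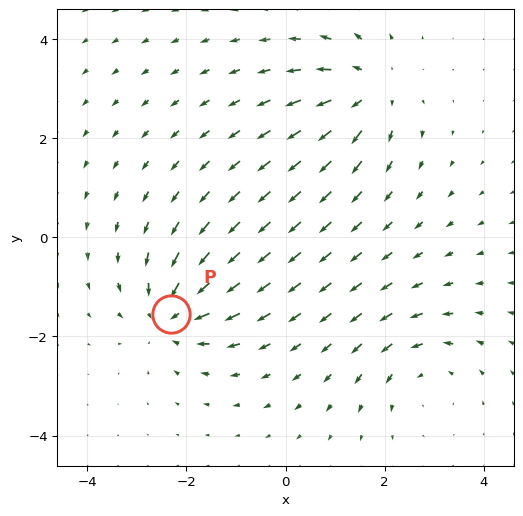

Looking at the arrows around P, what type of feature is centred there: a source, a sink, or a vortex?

sink

At P (-2.3, -1.6) the arrows converge inward. Divergence about -4, curl ≈0 — negative divergence with near-zero curl is a sink.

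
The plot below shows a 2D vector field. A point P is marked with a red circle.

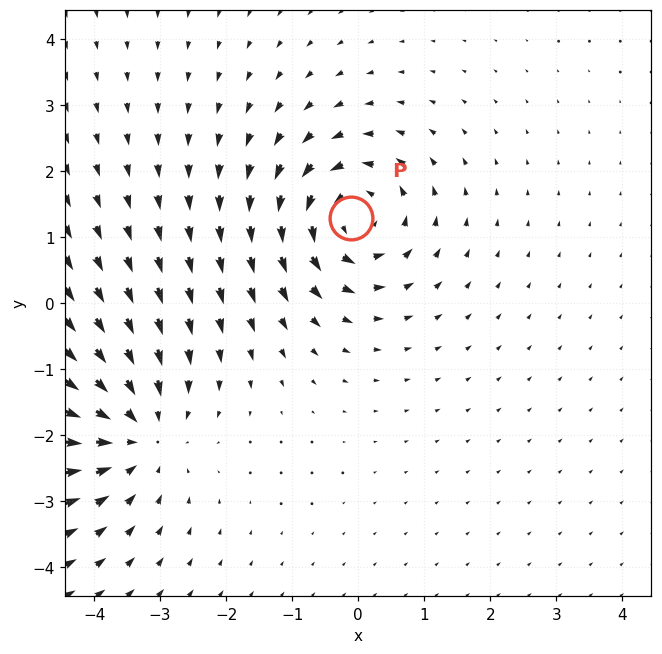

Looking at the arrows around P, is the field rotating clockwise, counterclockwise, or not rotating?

counterclockwise

Near P at (-0.1, 1.3) the arrows circulate counterclockwise. The curl (z-component) there is about +5; positive curl means counterclockwise rotation.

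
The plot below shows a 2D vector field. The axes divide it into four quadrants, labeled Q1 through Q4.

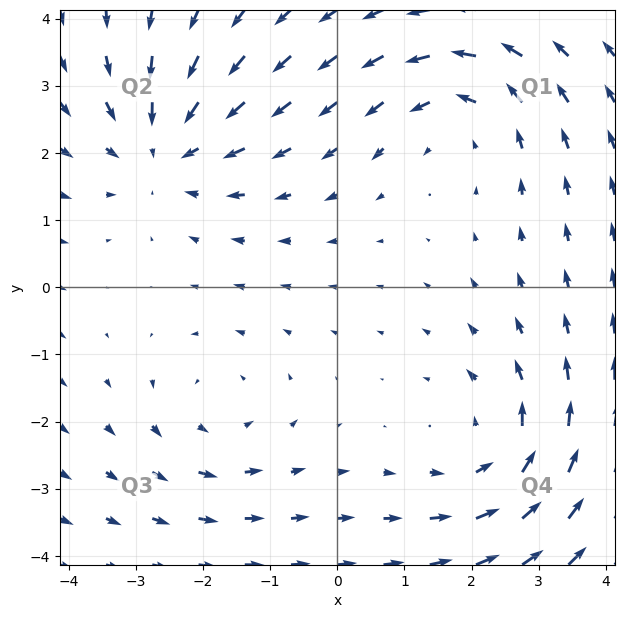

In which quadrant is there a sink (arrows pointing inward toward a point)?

The sink sits at approximately (-2.6, 2.1), which lies in quadrant Q2. The divergence there is about -4, negative as expected for a sink.

Q2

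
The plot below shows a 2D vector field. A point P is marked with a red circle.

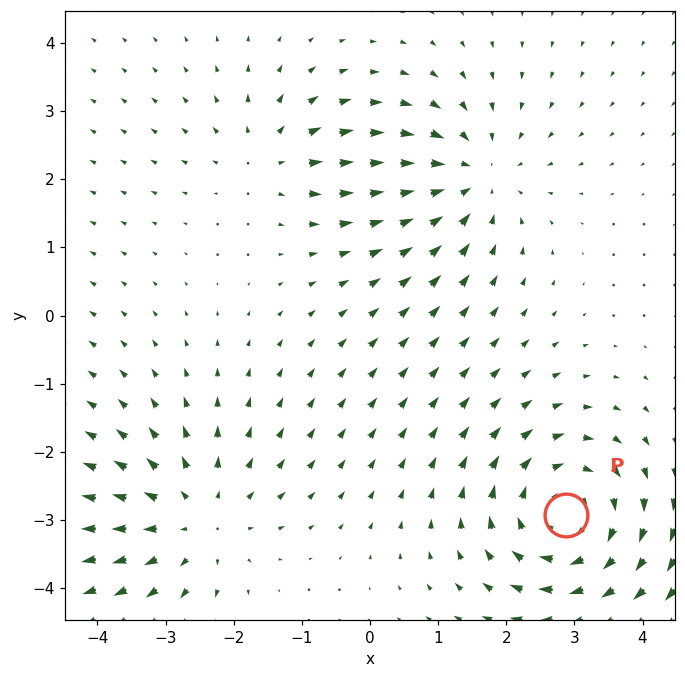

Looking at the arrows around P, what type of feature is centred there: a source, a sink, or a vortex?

At P (2.9, -2.9) the arrows circulate clockwise. Divergence ≈0, curl about -5 — near-zero divergence with nonzero curl is a vortex.

vortex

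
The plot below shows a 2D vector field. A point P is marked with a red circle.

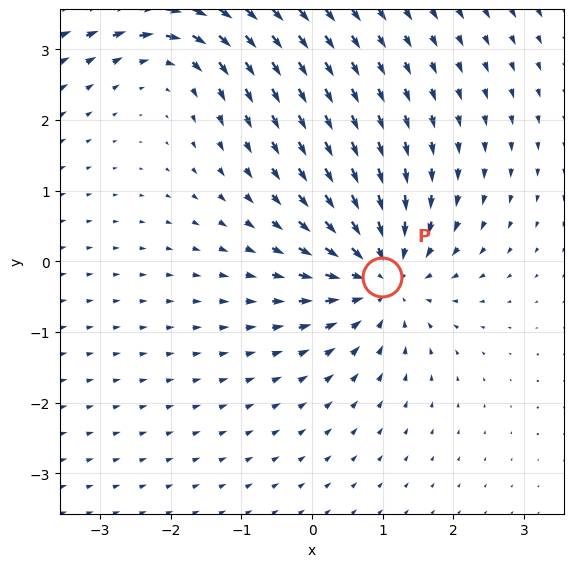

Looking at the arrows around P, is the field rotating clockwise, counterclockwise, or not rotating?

Near P at (1.0, -0.2) the arrows show no circulation. The curl there is ≈0.

not rotating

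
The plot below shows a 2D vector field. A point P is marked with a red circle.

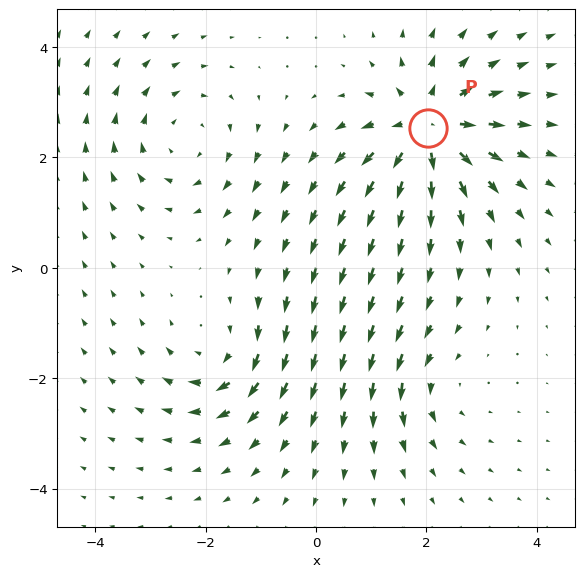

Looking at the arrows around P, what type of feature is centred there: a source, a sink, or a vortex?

At P (2.0, 2.5) the arrows spread outward. Divergence about +7, curl ≈0 — positive divergence with near-zero curl is a source.

source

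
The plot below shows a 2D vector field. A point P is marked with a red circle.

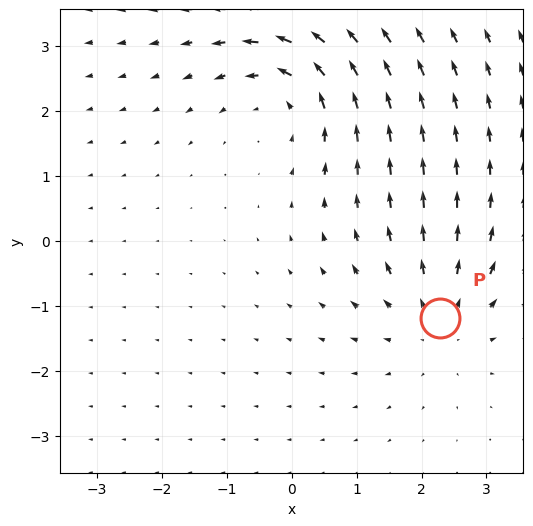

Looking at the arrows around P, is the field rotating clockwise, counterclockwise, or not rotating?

Near P at (2.3, -1.2) the arrows show no circulation. The curl there is ≈0.

not rotating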